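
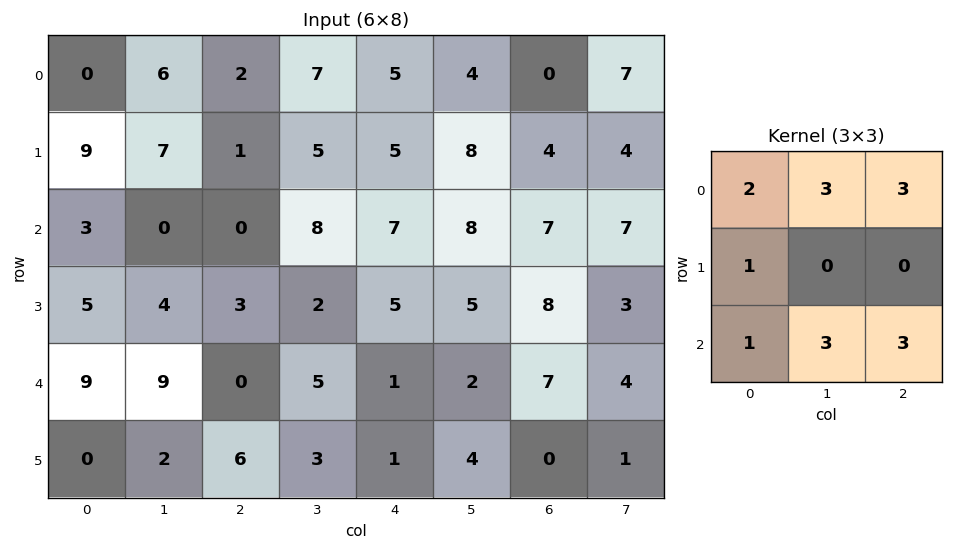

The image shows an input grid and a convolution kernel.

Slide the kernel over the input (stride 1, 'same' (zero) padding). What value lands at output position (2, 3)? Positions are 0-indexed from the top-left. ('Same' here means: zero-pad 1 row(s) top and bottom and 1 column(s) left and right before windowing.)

56

The receptive field on the zero-padded input at this output position is [1 5 5 / 0 8 7 / 3 2 5]. Elementwise product with the kernel and sum: 1·2 + 5·3 + 5·3 + 0·1 + 3·1 + 2·3 + 5·3.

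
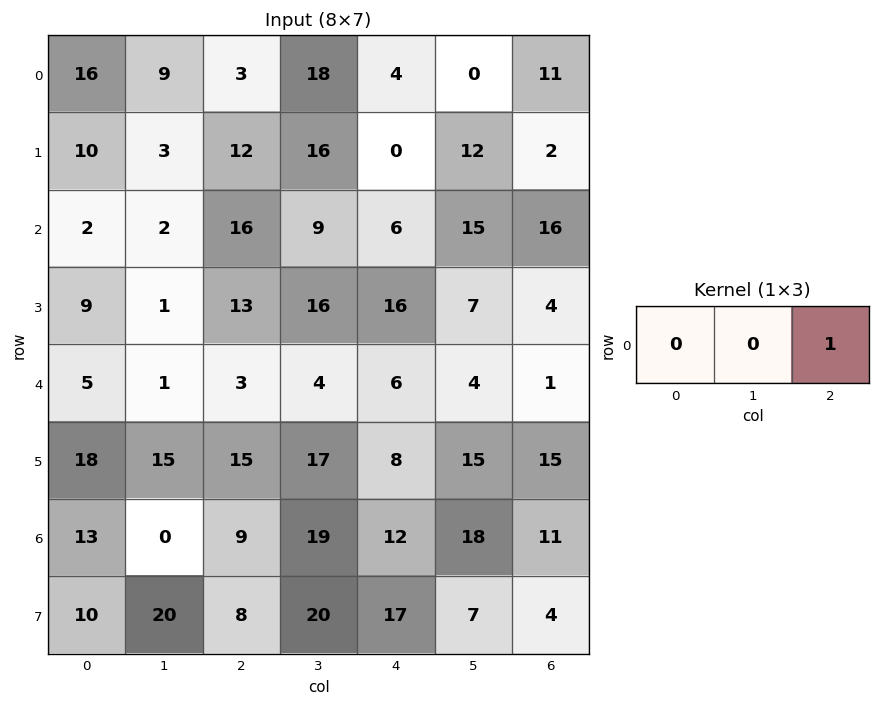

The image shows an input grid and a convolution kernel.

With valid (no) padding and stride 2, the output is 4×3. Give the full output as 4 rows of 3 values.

3 4 11
16 6 16
3 6 1
9 12 11

Output[0,0]: The receptive field on the input at this output position is [16 9 3]. Elementwise product with the kernel and sum: 3·1.
Output[0,1]: The receptive field on the input at this output position is [3 18 4]. Elementwise product with the kernel and sum: 4·1.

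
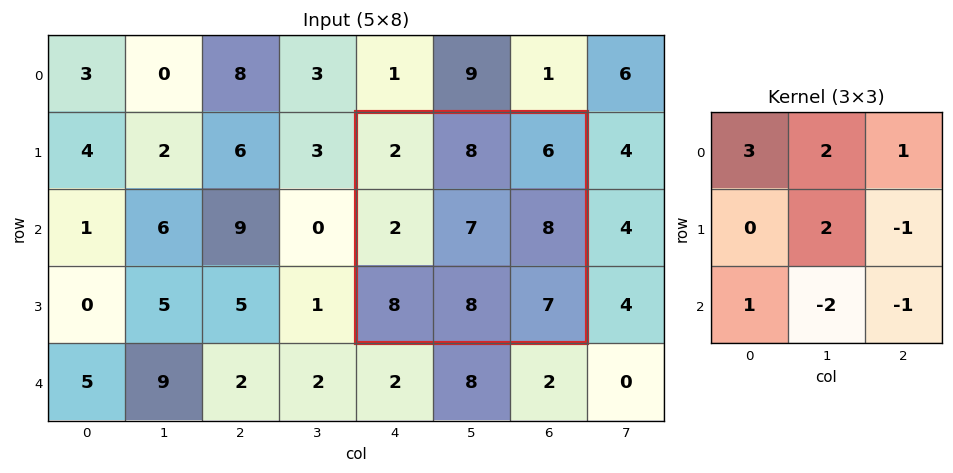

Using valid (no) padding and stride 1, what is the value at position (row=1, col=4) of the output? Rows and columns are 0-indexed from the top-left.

19

The receptive field on the input at this output position is [2 8 6 / 2 7 8 / 8 8 7]. Elementwise product with the kernel and sum: 2·3 + 8·2 + 6·1 + 7·2 + 8·-1 + 8·1 + 8·-2 + 7·-1.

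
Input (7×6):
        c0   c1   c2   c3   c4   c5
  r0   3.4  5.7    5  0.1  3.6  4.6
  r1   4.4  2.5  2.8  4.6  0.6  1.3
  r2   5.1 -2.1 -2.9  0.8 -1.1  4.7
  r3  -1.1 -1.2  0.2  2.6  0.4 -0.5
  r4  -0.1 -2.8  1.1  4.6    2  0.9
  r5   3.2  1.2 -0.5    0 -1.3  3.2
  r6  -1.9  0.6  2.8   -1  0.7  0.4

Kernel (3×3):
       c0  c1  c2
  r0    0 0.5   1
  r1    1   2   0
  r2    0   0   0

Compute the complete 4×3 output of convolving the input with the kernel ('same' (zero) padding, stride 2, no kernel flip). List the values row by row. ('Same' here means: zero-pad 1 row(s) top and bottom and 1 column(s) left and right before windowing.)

Output[0,0]: The receptive field on the zero-padded input at this output position is [0 0 0 / 0 3.4 5.7 / 0 4.4 2.5]. Elementwise product with the kernel and sum: 0·0.5 + 0·1 + 0·1 + 3.4·2.
Output[0,1]: The receptive field on the zero-padded input at this output position is [0 0 0 / 5.7 5 0.1 / 2.5 2.8 4.6]. Elementwise product with the kernel and sum: 0·0.5 + 0·1 + 5.7·1 + 5·2.

6.8 15.7 7.3
14.9 -1.9 0.2
-1.95 2.1 8.3
-1 5.95 2.95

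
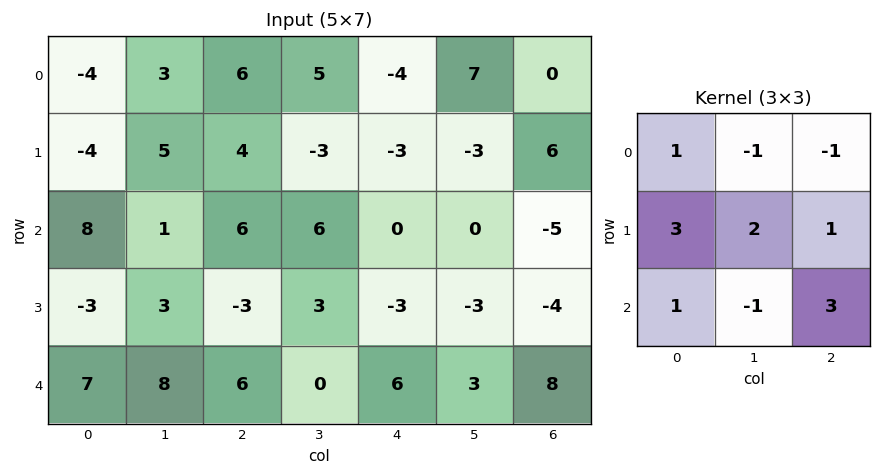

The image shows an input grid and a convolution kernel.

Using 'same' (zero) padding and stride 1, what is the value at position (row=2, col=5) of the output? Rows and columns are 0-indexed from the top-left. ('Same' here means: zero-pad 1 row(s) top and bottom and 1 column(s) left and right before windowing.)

-23

The receptive field on the zero-padded input at this output position is [-3 -3 6 / 0 0 -5 / -3 -3 -4]. Elementwise product with the kernel and sum: -3·1 + -3·-1 + 6·-1 + 0·3 + 0·2 + -5·1 + -3·1 + -3·-1 + -4·3.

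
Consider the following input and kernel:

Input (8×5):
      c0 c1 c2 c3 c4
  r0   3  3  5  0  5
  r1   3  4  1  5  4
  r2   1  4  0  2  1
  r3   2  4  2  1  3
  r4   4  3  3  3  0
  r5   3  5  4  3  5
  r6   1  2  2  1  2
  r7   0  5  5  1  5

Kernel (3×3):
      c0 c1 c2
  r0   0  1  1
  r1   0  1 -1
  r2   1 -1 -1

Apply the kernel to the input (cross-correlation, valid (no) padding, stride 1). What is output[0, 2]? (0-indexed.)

The receptive field on the input at this output position is [5 0 5 / 1 5 4 / 0 2 1]. Elementwise product with the kernel and sum: 0·1 + 5·1 + 5·1 + 4·-1 + 0·1 + 2·-1 + 1·-1.

3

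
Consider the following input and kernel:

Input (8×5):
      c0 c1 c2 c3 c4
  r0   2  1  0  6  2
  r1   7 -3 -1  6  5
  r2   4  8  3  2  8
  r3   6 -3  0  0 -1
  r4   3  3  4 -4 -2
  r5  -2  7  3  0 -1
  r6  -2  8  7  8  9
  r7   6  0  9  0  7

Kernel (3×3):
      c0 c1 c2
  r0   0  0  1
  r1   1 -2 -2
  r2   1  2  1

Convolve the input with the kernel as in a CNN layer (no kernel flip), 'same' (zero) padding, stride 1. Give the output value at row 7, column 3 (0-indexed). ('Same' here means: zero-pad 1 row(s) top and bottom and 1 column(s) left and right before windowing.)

4

The receptive field on the zero-padded input at this output position is [7 8 9 / 9 0 7 / 0 0 0]. Elementwise product with the kernel and sum: 9·1 + 9·1 + 0·-2 + 7·-2 + 0·1 + 0·2 + 0·1.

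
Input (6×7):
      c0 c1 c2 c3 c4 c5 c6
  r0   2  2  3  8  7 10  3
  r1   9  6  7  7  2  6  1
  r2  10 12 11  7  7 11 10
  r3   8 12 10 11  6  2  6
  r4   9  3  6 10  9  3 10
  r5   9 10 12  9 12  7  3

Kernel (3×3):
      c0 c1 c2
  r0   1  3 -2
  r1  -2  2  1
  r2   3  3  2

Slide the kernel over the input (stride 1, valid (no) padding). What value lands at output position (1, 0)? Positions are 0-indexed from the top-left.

The receptive field on the input at this output position is [9 6 7 / 10 12 11 / 8 12 10]. Elementwise product with the kernel and sum: 9·1 + 6·3 + 7·-2 + 10·-2 + 12·2 + 11·1 + 8·3 + 12·3 + 10·2.

108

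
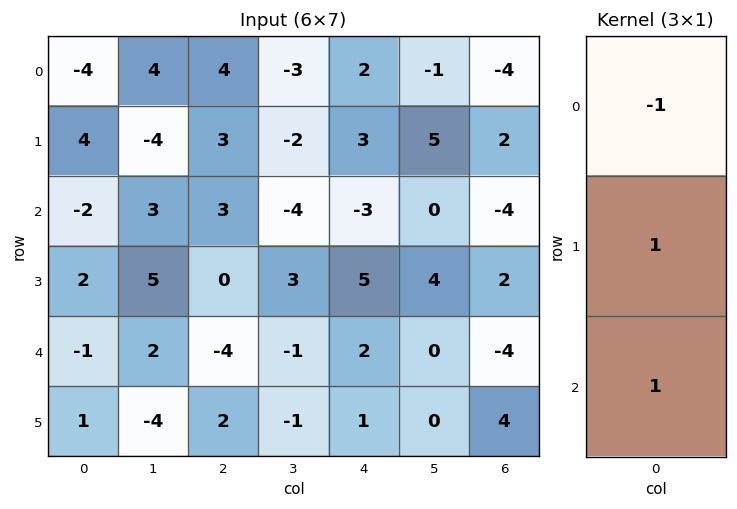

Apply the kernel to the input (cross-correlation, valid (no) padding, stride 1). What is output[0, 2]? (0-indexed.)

2

The receptive field on the input at this output position is [4 / 3 / 3]. Elementwise product with the kernel and sum: 4·-1 + 3·1 + 3·1.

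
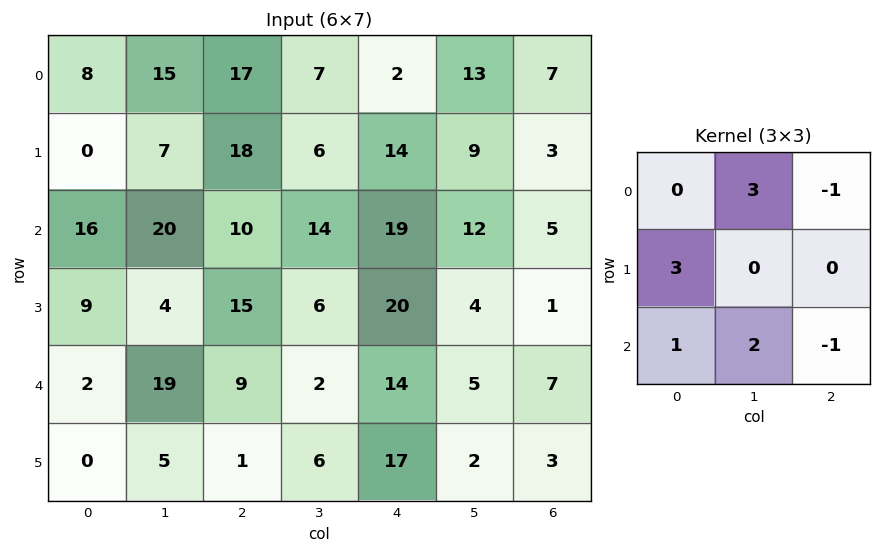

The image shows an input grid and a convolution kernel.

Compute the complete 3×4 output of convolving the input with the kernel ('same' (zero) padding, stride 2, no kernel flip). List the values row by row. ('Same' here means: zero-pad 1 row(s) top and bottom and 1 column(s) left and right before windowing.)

-7 82 46 54
7 136 117 51
18 97 100 26

Output[0,0]: The receptive field on the zero-padded input at this output position is [0 0 0 / 0 8 15 / 0 0 7]. Elementwise product with the kernel and sum: 0·3 + 0·-1 + 0·3 + 0·1 + 0·2 + 7·-1.
Output[0,1]: The receptive field on the zero-padded input at this output position is [0 0 0 / 15 17 7 / 7 18 6]. Elementwise product with the kernel and sum: 0·3 + 0·-1 + 15·3 + 7·1 + 18·2 + 6·-1.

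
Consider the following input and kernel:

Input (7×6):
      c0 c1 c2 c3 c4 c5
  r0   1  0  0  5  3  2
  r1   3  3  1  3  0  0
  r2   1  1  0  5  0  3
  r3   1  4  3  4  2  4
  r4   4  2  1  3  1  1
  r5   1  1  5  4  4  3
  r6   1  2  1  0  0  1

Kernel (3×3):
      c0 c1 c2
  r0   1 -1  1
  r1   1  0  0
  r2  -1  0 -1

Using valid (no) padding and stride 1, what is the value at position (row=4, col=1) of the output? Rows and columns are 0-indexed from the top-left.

3

The receptive field on the input at this output position is [2 1 3 / 1 5 4 / 2 1 0]. Elementwise product with the kernel and sum: 2·1 + 1·-1 + 3·1 + 1·1 + 2·-1 + 0·-1.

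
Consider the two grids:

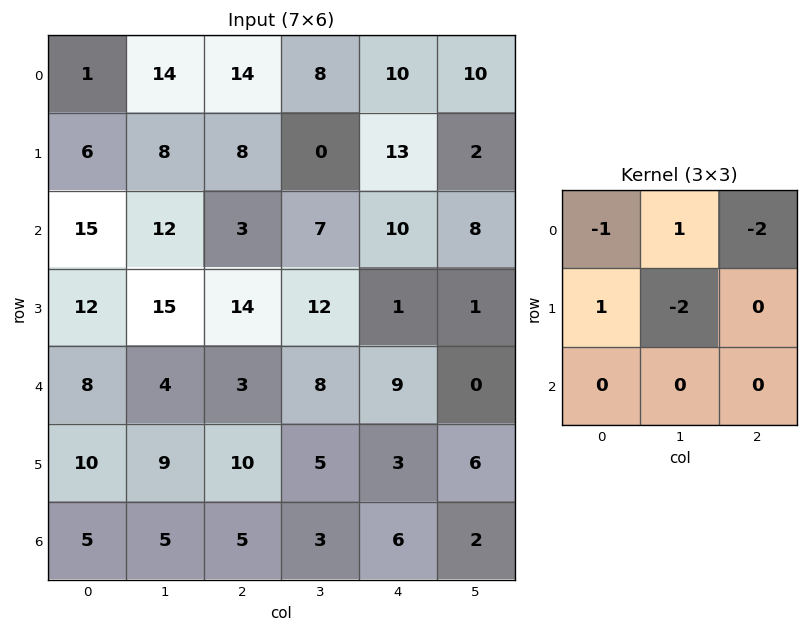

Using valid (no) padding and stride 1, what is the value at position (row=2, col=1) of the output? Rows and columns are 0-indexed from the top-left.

-36

The receptive field on the input at this output position is [12 3 7 / 15 14 12 / 4 3 8]. Elementwise product with the kernel and sum: 12·-1 + 3·1 + 7·-2 + 15·1 + 14·-2.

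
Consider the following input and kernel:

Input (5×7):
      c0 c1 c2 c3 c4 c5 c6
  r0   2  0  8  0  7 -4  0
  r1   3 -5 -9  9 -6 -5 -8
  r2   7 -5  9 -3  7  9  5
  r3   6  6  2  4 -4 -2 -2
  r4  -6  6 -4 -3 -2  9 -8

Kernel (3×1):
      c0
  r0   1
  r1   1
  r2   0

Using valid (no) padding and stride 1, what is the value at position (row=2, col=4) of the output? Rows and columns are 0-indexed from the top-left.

3

The receptive field on the input at this output position is [7 / -4 / -2]. Elementwise product with the kernel and sum: 7·1 + -4·1.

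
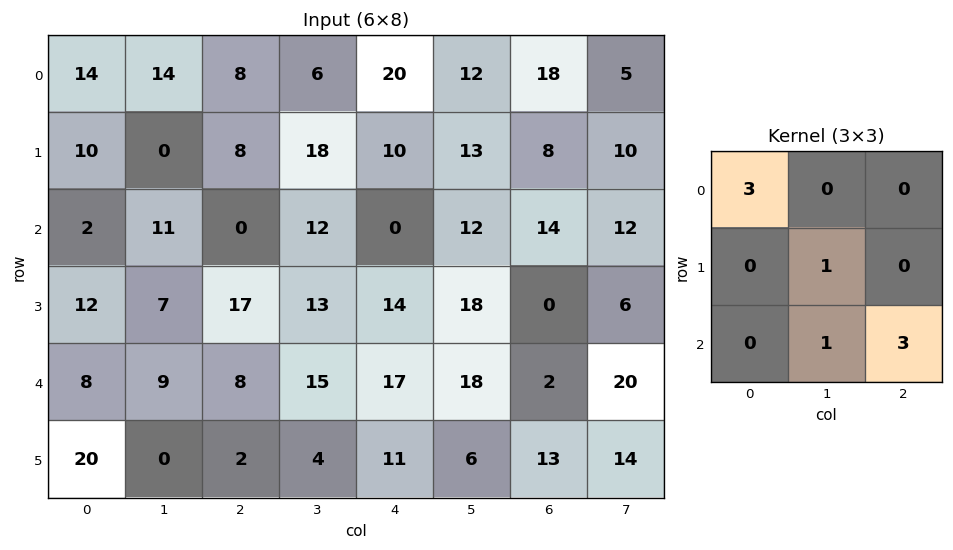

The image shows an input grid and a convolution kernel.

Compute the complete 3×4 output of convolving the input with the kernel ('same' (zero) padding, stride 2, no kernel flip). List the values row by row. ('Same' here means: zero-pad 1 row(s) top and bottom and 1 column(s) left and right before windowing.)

24 70 69 56
35 56 122 71
28 43 85 111

Output[0,0]: The receptive field on the zero-padded input at this output position is [0 0 0 / 0 14 14 / 0 10 0]. Elementwise product with the kernel and sum: 0·3 + 14·1 + 10·1 + 0·3.
Output[0,1]: The receptive field on the zero-padded input at this output position is [0 0 0 / 14 8 6 / 0 8 18]. Elementwise product with the kernel and sum: 0·3 + 8·1 + 8·1 + 18·3.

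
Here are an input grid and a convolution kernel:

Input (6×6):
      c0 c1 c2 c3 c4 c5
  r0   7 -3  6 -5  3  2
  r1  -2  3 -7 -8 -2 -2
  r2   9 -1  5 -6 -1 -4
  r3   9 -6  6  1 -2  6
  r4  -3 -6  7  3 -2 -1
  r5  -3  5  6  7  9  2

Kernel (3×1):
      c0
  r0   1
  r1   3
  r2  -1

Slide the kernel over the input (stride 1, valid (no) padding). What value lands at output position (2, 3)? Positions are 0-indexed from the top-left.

The receptive field on the input at this output position is [-6 / 1 / 3]. Elementwise product with the kernel and sum: -6·1 + 1·3 + 3·-1.

-6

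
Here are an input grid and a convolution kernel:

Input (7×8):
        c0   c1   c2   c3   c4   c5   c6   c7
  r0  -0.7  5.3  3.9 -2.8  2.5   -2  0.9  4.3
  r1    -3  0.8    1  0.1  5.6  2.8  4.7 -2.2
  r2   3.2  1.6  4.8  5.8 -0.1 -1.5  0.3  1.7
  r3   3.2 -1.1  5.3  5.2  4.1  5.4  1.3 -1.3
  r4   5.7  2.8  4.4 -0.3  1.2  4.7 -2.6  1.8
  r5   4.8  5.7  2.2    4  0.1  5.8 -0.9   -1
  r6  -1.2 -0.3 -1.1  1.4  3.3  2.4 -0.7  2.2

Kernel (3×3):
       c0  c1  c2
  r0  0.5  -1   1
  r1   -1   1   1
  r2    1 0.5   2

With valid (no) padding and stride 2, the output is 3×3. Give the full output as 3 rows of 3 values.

Output[0,0]: The receptive field on the input at this output position is [-0.7 5.3 3.9 / -3 0.8 1 / 3.2 1.6 4.8]. Elementwise product with the kernel and sum: -0.7·0.5 + 5.3·-1 + 3.9·1 + -3·-1 + 0.8·1 + 1·1 + 3.2·1 + 1.6·0.5 + 4.8·2.

16.65 19.45 5.8
21.7 7.15 2.7
4 11.8 1.2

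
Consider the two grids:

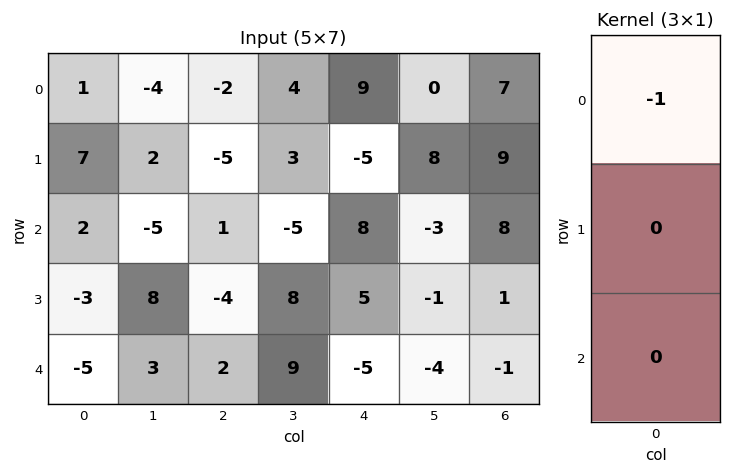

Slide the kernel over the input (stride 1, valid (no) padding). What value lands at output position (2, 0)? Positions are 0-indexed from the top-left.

The receptive field on the input at this output position is [2 / -3 / -5]. Elementwise product with the kernel and sum: 2·-1.

-2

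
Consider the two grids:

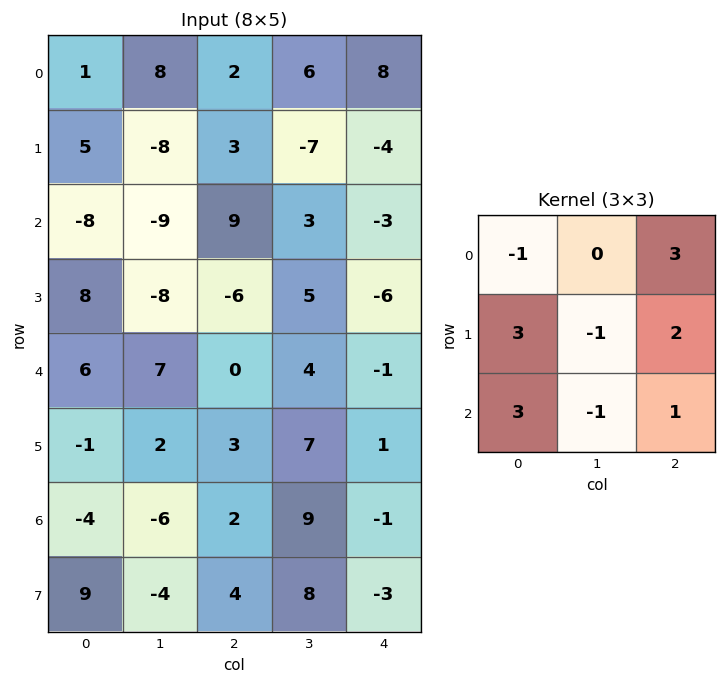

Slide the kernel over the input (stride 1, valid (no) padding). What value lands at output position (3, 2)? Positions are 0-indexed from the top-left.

The receptive field on the input at this output position is [-6 5 -6 / 0 4 -1 / 3 7 1]. Elementwise product with the kernel and sum: -6·-1 + -6·3 + 0·3 + 4·-1 + -1·2 + 3·3 + 7·-1 + 1·1.

-15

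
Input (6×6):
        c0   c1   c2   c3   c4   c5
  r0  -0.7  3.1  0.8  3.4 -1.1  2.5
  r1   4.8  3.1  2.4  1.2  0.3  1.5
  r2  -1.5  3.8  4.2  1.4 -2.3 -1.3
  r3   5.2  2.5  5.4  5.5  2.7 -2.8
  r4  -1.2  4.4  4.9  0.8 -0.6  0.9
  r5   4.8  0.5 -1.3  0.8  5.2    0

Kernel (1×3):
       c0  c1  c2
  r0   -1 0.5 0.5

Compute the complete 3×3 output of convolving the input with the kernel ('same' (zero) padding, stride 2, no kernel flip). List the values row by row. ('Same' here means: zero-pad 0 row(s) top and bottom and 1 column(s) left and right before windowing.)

Output[0,0]: The receptive field on the zero-padded input at this output position is [0 -0.7 3.1]. Elementwise product with the kernel and sum: 0·-1 + -0.7·0.5 + 3.1·0.5.

1.2 -1 -2.7
1.15 -1 -3.2
1.6 -1.55 -0.65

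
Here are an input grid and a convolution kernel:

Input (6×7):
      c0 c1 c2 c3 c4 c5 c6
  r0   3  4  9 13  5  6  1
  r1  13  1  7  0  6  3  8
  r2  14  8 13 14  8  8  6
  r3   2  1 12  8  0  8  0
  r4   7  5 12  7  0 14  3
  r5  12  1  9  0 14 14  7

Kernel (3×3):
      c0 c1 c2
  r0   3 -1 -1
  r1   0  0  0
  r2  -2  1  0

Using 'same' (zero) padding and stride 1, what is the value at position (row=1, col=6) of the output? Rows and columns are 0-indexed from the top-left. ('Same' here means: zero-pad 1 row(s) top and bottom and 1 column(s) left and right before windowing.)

7

The receptive field on the zero-padded input at this output position is [6 1 0 / 3 8 0 / 8 6 0]. Elementwise product with the kernel and sum: 6·3 + 1·-1 + 0·-1 + 8·-2 + 6·1.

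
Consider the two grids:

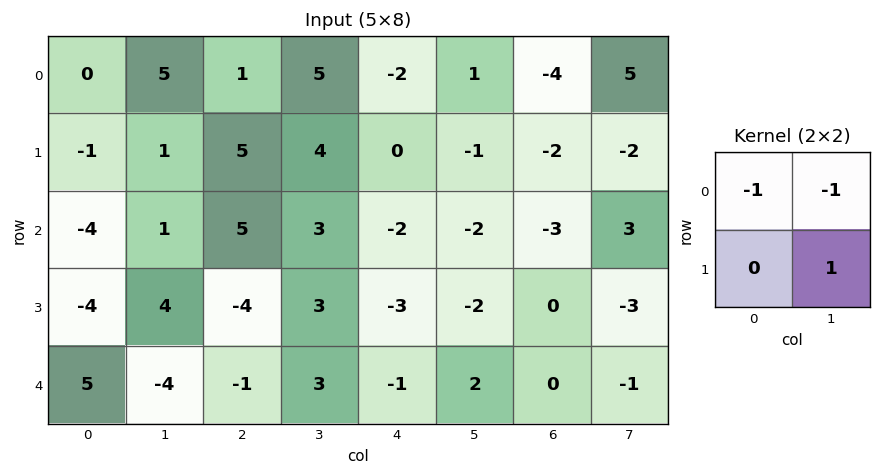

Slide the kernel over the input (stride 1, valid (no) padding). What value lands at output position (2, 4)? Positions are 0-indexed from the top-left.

The receptive field on the input at this output position is [-2 -2 / -3 -2]. Elementwise product with the kernel and sum: -2·-1 + -2·-1 + -2·1.

2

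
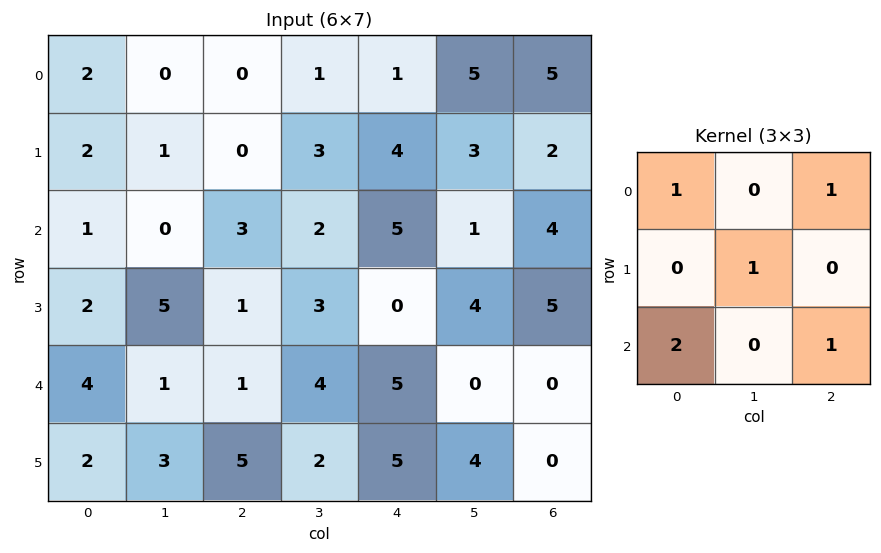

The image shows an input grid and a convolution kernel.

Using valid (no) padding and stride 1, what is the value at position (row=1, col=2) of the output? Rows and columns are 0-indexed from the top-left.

The receptive field on the input at this output position is [0 3 4 / 3 2 5 / 1 3 0]. Elementwise product with the kernel and sum: 0·1 + 4·1 + 2·1 + 1·2 + 0·1.

8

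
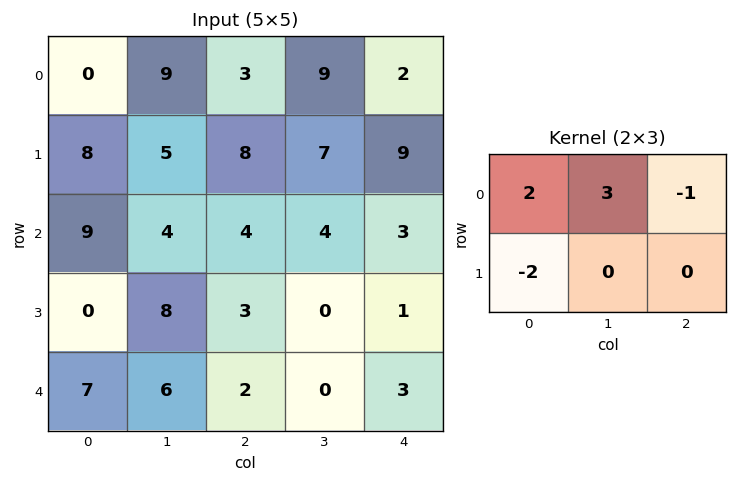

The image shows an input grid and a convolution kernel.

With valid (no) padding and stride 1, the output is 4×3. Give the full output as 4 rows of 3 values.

Output[0,0]: The receptive field on the input at this output position is [0 9 3 / 8 5 8]. Elementwise product with the kernel and sum: 0·2 + 9·3 + 3·-1 + 8·-2.

8 8 15
5 19 20
26 0 11
7 13 1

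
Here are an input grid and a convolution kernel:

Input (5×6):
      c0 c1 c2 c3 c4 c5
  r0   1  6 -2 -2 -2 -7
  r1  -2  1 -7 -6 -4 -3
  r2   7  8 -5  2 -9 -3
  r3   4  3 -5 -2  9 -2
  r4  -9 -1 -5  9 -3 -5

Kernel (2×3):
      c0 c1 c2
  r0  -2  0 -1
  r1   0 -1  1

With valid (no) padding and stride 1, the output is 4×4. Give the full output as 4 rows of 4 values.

-8 -9 8 12
-2 11 7 21
-17 -15 30 -12
-7 10 -11 4

Output[0,0]: The receptive field on the input at this output position is [1 6 -2 / -2 1 -7]. Elementwise product with the kernel and sum: 1·-2 + -2·-1 + 1·-1 + -7·1.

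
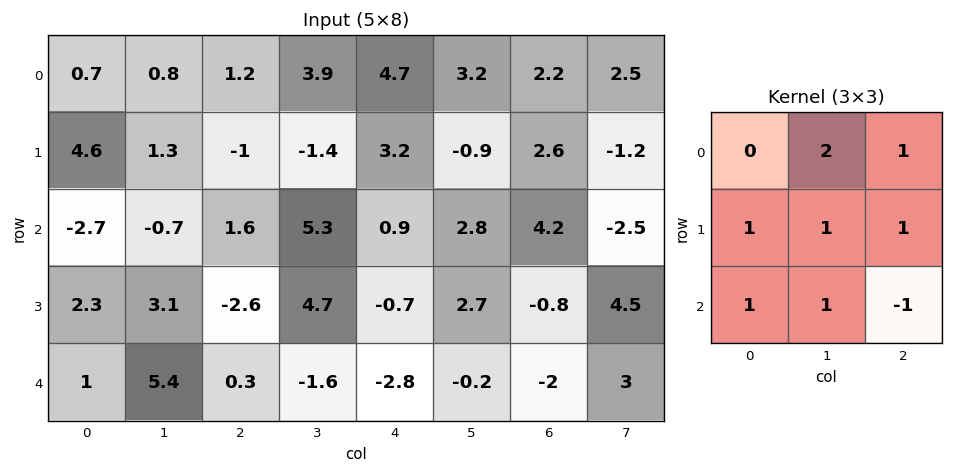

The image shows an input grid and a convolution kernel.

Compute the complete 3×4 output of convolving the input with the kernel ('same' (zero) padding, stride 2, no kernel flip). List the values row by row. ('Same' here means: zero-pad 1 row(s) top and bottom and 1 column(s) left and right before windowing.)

4.8 7.6 14.5 10.8
6.3 -1.4 15.8 5.9
14.1 3.6 -3.3 3.7

Output[0,0]: The receptive field on the zero-padded input at this output position is [0 0 0 / 0 0.7 0.8 / 0 4.6 1.3]. Elementwise product with the kernel and sum: 0·2 + 0·1 + 0·1 + 0.7·1 + 0.8·1 + 0·1 + 4.6·1 + 1.3·-1.
Output[0,1]: The receptive field on the zero-padded input at this output position is [0 0 0 / 0.8 1.2 3.9 / 1.3 -1 -1.4]. Elementwise product with the kernel and sum: 0·2 + 0·1 + 0.8·1 + 1.2·1 + 3.9·1 + 1.3·1 + -1·1 + -1.4·-1.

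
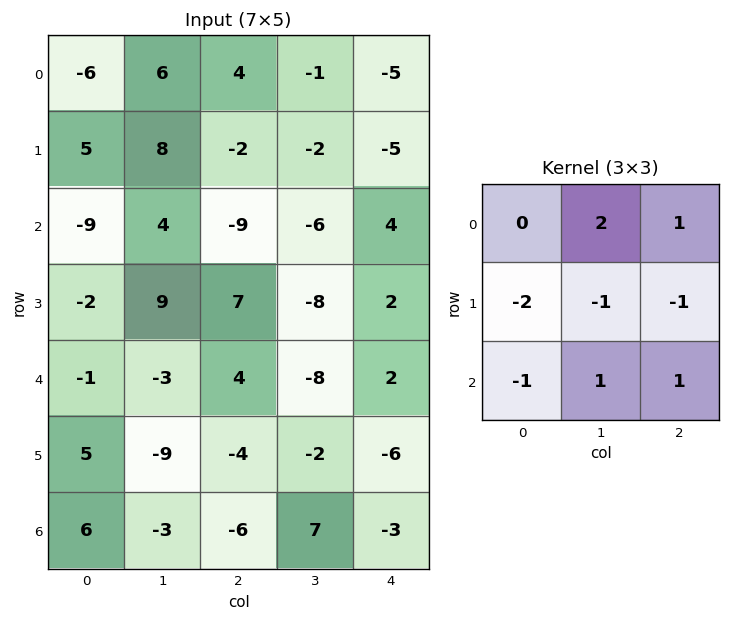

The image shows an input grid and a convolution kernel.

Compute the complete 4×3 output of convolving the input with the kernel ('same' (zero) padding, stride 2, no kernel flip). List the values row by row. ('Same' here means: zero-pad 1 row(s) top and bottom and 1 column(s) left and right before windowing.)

13 -27 4
30 -9 8
5 19 14
-2 -5 -23

Output[0,0]: The receptive field on the zero-padded input at this output position is [0 0 0 / 0 -6 6 / 0 5 8]. Elementwise product with the kernel and sum: 0·2 + 0·1 + 0·-2 + -6·-1 + 6·-1 + 0·-1 + 5·1 + 8·1.
Output[0,1]: The receptive field on the zero-padded input at this output position is [0 0 0 / 6 4 -1 / 8 -2 -2]. Elementwise product with the kernel and sum: 0·2 + 0·1 + 6·-2 + 4·-1 + -1·-1 + 8·-1 + -2·1 + -2·1.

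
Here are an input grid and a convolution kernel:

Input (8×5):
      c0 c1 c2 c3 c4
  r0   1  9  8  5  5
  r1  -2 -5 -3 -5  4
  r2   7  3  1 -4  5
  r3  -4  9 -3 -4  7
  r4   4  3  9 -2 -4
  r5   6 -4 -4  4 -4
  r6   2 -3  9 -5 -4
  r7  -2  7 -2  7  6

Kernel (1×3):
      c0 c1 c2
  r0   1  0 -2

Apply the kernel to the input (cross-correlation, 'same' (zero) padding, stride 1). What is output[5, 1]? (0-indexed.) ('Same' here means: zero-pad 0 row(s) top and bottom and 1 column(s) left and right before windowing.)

The receptive field on the zero-padded input at this output position is [6 -4 -4]. Elementwise product with the kernel and sum: 6·1 + -4·-2.

14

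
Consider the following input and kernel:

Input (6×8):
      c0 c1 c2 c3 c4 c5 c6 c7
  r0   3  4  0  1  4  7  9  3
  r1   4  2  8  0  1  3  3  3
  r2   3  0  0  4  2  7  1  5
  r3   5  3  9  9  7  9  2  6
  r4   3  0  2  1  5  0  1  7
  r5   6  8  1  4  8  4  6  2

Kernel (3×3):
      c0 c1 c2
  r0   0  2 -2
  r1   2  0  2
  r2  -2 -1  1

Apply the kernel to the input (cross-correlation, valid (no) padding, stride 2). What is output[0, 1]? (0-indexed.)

The receptive field on the input at this output position is [0 1 4 / 8 0 1 / 0 4 2]. Elementwise product with the kernel and sum: 1·2 + 4·-2 + 8·2 + 1·2 + 0·-2 + 4·-1 + 2·1.

10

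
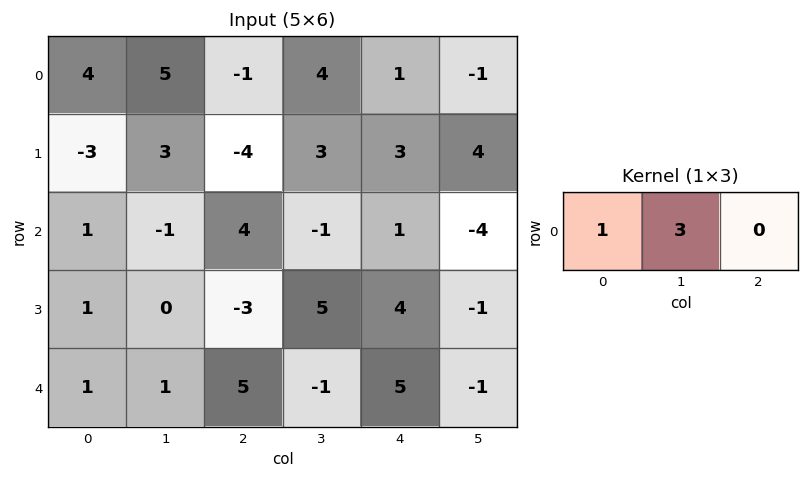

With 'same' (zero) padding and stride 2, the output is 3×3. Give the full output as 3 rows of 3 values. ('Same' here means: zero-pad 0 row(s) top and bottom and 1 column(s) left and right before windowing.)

Output[0,0]: The receptive field on the zero-padded input at this output position is [0 4 5]. Elementwise product with the kernel and sum: 0·1 + 4·3.

12 2 7
3 11 2
3 16 14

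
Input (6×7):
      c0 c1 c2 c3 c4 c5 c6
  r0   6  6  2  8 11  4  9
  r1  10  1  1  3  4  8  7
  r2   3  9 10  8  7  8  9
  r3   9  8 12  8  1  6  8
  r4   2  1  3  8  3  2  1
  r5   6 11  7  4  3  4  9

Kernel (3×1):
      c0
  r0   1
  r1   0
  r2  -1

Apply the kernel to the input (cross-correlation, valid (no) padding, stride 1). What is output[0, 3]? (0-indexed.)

0

The receptive field on the input at this output position is [8 / 3 / 8]. Elementwise product with the kernel and sum: 8·1 + 8·-1.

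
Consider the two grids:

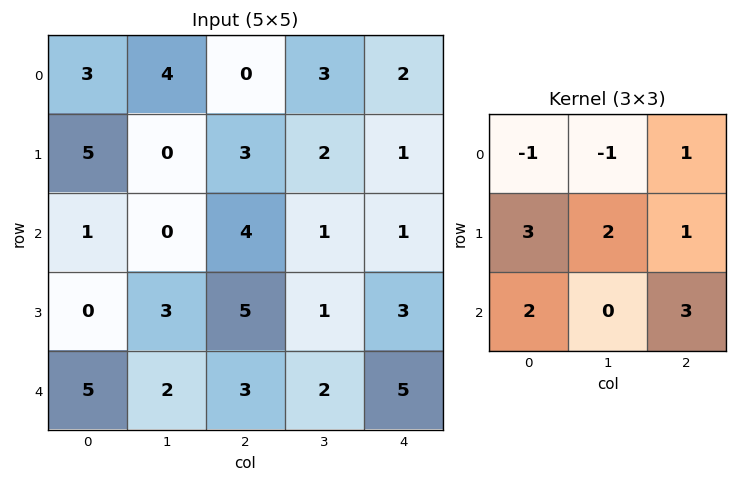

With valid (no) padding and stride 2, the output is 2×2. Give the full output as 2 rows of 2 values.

25 24
33 37

Output[0,0]: The receptive field on the input at this output position is [3 4 0 / 5 0 3 / 1 0 4]. Elementwise product with the kernel and sum: 3·-1 + 4·-1 + 0·1 + 5·3 + 0·2 + 3·1 + 1·2 + 4·3.
Output[0,1]: The receptive field on the input at this output position is [0 3 2 / 3 2 1 / 4 1 1]. Elementwise product with the kernel and sum: 0·-1 + 3·-1 + 2·1 + 3·3 + 2·2 + 1·1 + 4·2 + 1·3.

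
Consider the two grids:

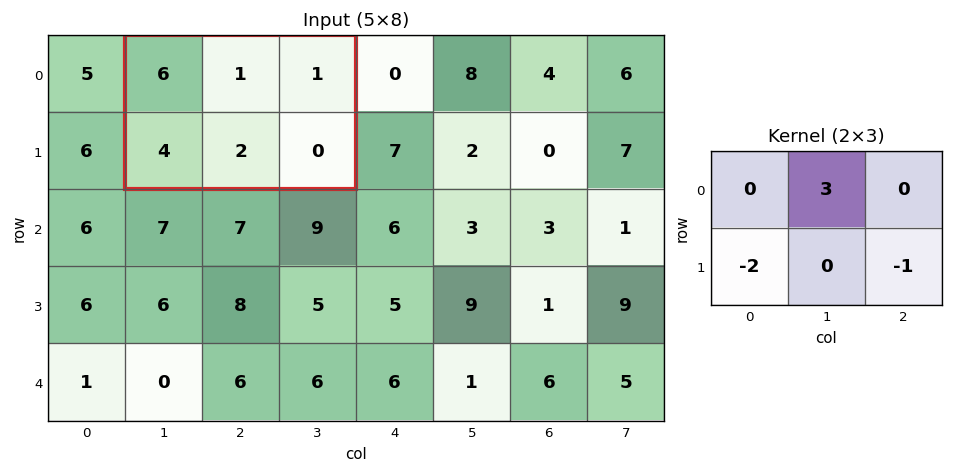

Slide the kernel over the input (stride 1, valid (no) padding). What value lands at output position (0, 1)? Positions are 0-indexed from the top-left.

The receptive field on the input at this output position is [6 1 1 / 4 2 0]. Elementwise product with the kernel and sum: 1·3 + 4·-2 + 0·-1.

-5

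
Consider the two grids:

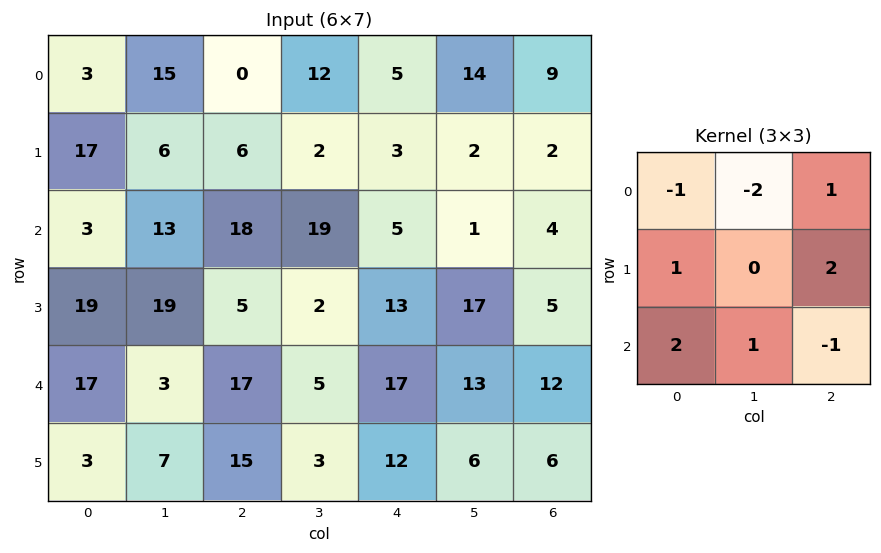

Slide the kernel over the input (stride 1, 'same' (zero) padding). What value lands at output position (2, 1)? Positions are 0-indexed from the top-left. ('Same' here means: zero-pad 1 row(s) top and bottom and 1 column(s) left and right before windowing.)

68

The receptive field on the zero-padded input at this output position is [17 6 6 / 3 13 18 / 19 19 5]. Elementwise product with the kernel and sum: 17·-1 + 6·-2 + 6·1 + 3·1 + 18·2 + 19·2 + 19·1 + 5·-1.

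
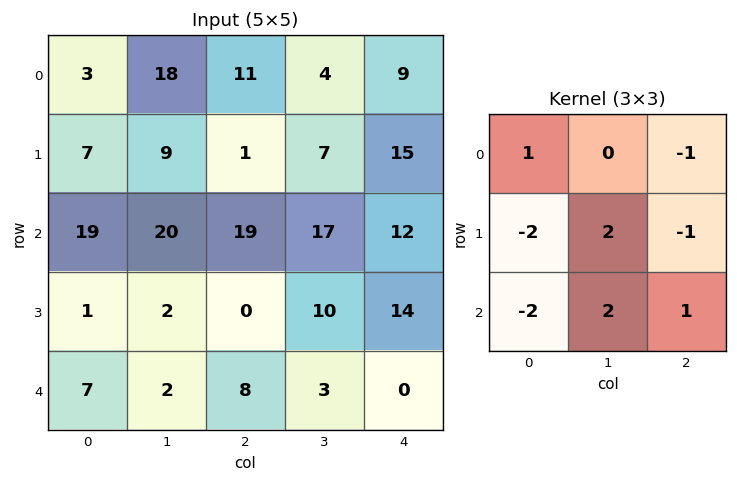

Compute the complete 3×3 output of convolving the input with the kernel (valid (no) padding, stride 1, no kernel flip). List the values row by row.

Output[0,0]: The receptive field on the input at this output position is [3 18 11 / 7 9 1 / 19 20 19]. Elementwise product with the kernel and sum: 3·1 + 11·-1 + 7·-2 + 9·2 + 1·-1 + 19·-2 + 20·2 + 19·1.
Output[0,1]: The receptive field on the input at this output position is [18 11 4 / 9 1 7 / 20 19 17]. Elementwise product with the kernel and sum: 18·1 + 4·-1 + 9·-2 + 1·2 + 7·-1 + 20·-2 + 19·2 + 17·1.

16 6 7
-9 -11 4
0 4 3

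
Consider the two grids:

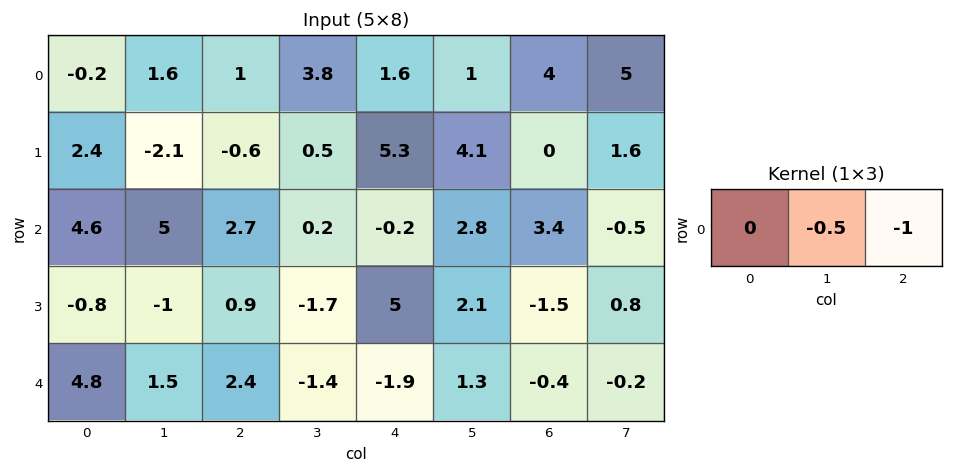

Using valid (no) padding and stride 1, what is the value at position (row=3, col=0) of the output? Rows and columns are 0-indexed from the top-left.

The receptive field on the input at this output position is [-0.8 -1 0.9]. Elementwise product with the kernel and sum: -1·-0.5 + 0.9·-1.

-0.4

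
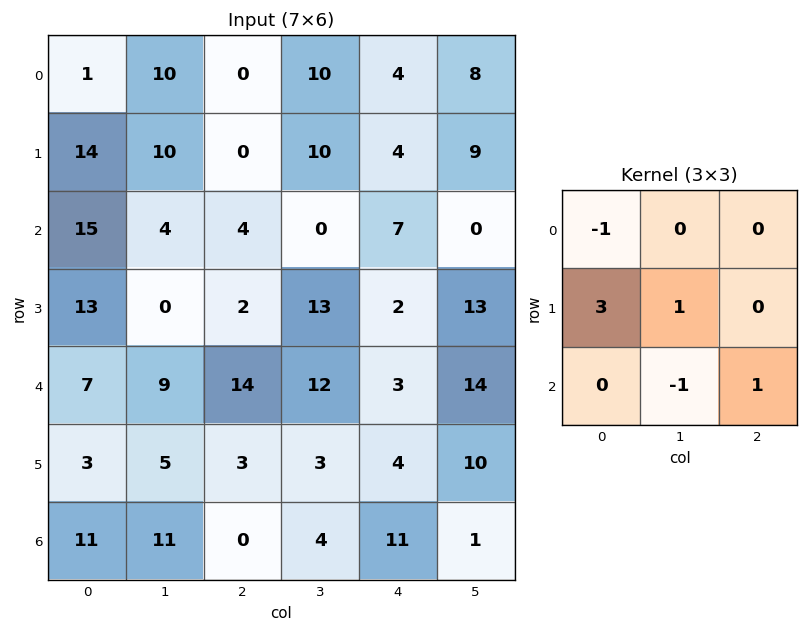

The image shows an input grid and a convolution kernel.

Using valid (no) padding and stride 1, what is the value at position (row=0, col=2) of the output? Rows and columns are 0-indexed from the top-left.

17

The receptive field on the input at this output position is [0 10 4 / 0 10 4 / 4 0 7]. Elementwise product with the kernel and sum: 0·-1 + 0·3 + 10·1 + 0·-1 + 7·1.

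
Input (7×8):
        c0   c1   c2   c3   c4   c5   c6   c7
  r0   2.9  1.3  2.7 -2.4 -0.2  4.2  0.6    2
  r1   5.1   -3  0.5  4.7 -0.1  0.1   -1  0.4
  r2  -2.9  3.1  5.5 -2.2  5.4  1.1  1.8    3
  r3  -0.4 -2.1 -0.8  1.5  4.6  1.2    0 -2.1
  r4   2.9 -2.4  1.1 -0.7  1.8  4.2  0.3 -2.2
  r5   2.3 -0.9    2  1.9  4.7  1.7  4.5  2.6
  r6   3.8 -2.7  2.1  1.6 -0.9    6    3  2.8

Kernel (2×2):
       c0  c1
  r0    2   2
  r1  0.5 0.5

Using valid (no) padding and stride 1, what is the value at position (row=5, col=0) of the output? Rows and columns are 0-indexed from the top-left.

The receptive field on the input at this output position is [2.3 -0.9 / 3.8 -2.7]. Elementwise product with the kernel and sum: 2.3·2 + -0.9·2 + 3.8·0.5 + -2.7·0.5.

3.35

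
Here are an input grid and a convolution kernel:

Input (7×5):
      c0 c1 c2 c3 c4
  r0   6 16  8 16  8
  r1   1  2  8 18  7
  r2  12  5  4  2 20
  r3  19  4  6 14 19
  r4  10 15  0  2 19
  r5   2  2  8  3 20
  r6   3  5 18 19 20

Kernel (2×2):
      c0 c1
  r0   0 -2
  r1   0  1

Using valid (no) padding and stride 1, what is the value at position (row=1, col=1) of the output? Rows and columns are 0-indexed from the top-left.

-12

The receptive field on the input at this output position is [2 8 / 5 4]. Elementwise product with the kernel and sum: 8·-2 + 4·1.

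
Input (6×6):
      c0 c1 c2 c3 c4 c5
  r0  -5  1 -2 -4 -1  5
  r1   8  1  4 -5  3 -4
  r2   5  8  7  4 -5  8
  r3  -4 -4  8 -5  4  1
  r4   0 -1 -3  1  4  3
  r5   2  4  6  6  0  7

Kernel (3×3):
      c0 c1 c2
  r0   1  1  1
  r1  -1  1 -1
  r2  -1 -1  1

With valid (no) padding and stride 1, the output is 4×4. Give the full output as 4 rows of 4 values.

Output[0,0]: The receptive field on the input at this output position is [-5 1 -2 / 8 1 4 / 5 8 7]. Elementwise product with the kernel and sum: -5·1 + 1·1 + -2·1 + 8·-1 + 1·1 + 4·-1 + 5·-1 + 8·-1 + 7·1.

-23 -8 -35 21
25 -14 5 -21
10 41 -5 13
2 -8 -5 1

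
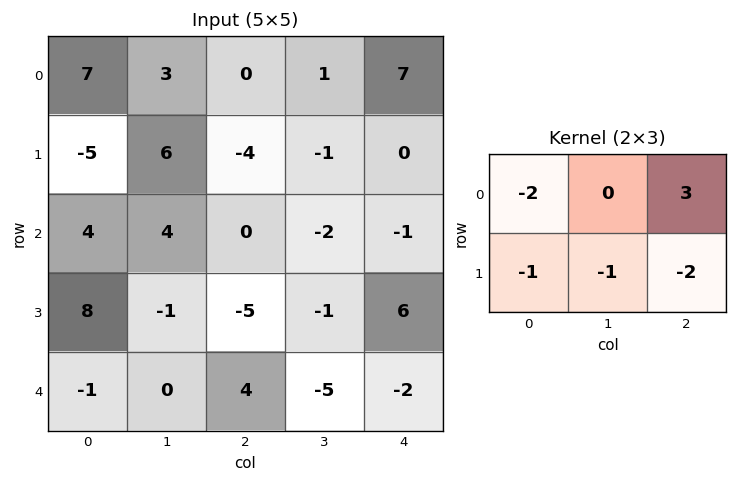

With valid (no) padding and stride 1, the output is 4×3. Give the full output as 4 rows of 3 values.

Output[0,0]: The receptive field on the input at this output position is [7 3 0 / -5 6 -4]. Elementwise product with the kernel and sum: 7·-2 + 0·3 + -5·-1 + 6·-1 + -4·-2.
Output[0,1]: The receptive field on the input at this output position is [3 0 1 / 6 -4 -1]. Elementwise product with the kernel and sum: 3·-2 + 1·3 + 6·-1 + -4·-1 + -1·-2.

-7 -3 26
-10 -15 12
-5 -6 -9
-38 5 33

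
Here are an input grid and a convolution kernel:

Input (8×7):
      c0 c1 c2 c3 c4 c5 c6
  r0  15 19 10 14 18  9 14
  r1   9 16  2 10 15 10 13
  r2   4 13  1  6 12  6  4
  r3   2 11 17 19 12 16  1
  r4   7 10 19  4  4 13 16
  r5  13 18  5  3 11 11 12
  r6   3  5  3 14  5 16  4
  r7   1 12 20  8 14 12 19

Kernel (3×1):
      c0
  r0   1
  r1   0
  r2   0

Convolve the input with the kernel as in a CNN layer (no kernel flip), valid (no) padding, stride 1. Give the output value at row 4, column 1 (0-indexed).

10

The receptive field on the input at this output position is [10 / 18 / 5]. Elementwise product with the kernel and sum: 10·1.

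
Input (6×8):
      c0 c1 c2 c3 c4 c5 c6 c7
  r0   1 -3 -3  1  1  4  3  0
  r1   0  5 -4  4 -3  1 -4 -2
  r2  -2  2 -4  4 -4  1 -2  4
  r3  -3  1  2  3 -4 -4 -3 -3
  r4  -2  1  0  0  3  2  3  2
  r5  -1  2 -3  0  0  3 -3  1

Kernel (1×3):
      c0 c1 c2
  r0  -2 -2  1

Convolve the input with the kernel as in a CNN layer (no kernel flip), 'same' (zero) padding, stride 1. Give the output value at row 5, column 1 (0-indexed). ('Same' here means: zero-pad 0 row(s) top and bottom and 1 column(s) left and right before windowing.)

The receptive field on the zero-padded input at this output position is [-1 2 -3]. Elementwise product with the kernel and sum: -1·-2 + 2·-2 + -3·1.

-5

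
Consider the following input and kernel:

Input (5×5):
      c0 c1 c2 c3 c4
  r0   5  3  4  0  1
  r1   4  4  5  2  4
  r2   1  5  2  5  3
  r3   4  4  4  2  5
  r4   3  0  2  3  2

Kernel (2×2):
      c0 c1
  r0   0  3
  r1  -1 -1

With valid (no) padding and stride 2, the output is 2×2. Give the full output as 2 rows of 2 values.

1 -7
7 9

Output[0,0]: The receptive field on the input at this output position is [5 3 / 4 4]. Elementwise product with the kernel and sum: 3·3 + 4·-1 + 4·-1.
Output[0,1]: The receptive field on the input at this output position is [4 0 / 5 2]. Elementwise product with the kernel and sum: 0·3 + 5·-1 + 2·-1.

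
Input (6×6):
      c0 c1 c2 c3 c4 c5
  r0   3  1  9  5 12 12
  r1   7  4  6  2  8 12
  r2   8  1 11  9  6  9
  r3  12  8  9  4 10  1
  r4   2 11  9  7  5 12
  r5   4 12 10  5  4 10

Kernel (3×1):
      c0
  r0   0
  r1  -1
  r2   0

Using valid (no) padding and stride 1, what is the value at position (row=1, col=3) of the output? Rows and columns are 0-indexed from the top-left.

-9

The receptive field on the input at this output position is [2 / 9 / 4]. Elementwise product with the kernel and sum: 9·-1.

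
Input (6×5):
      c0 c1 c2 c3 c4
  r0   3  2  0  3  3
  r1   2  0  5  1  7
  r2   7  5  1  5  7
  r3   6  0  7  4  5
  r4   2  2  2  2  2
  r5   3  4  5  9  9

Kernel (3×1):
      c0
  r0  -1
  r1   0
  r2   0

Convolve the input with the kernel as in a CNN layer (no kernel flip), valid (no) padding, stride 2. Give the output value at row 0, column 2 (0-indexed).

The receptive field on the input at this output position is [3 / 7 / 7]. Elementwise product with the kernel and sum: 3·-1.

-3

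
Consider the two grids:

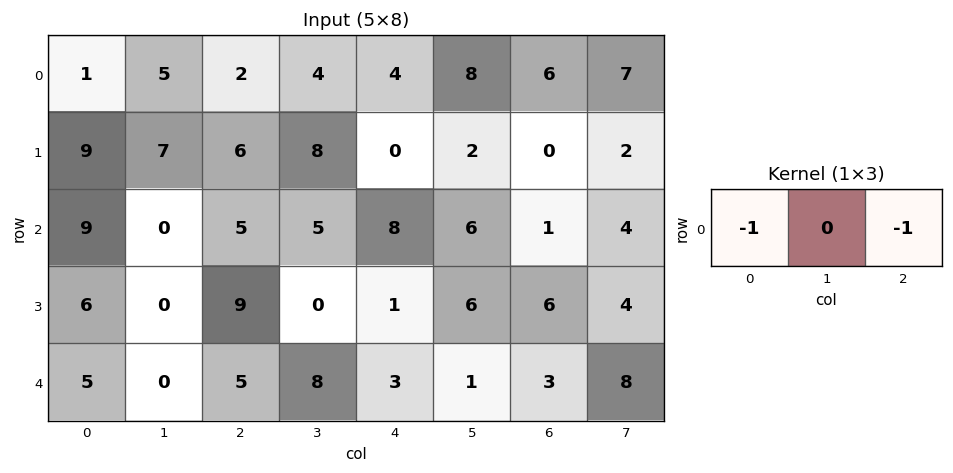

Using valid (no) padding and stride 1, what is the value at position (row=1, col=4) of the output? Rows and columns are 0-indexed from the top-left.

0

The receptive field on the input at this output position is [0 2 0]. Elementwise product with the kernel and sum: 0·-1 + 0·-1.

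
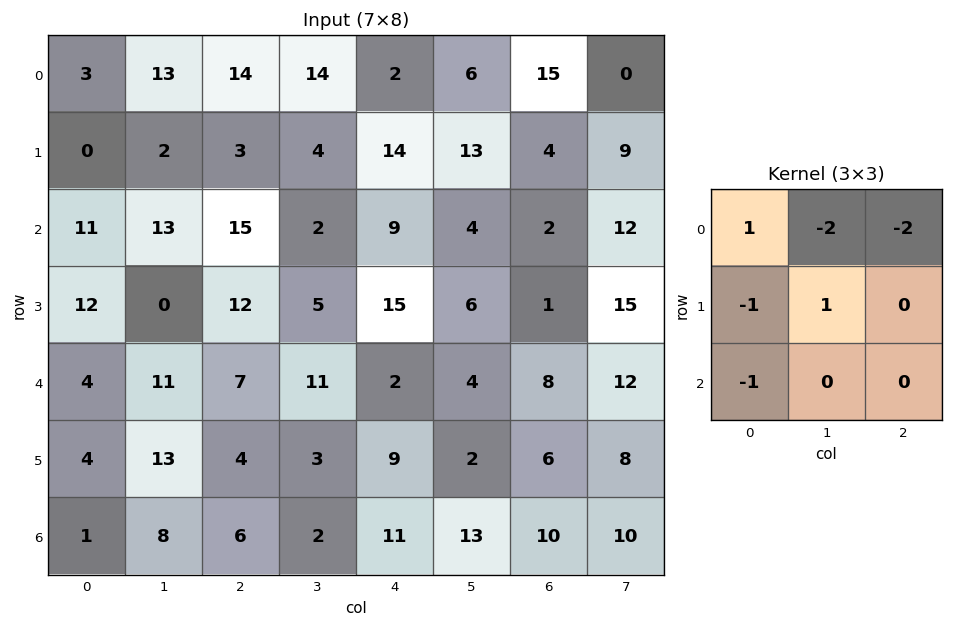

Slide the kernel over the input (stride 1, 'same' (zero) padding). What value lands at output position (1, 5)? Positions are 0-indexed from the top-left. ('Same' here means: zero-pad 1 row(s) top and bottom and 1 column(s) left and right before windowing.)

The receptive field on the zero-padded input at this output position is [2 6 15 / 14 13 4 / 9 4 2]. Elementwise product with the kernel and sum: 2·1 + 6·-2 + 15·-2 + 14·-1 + 13·1 + 9·-1.

-50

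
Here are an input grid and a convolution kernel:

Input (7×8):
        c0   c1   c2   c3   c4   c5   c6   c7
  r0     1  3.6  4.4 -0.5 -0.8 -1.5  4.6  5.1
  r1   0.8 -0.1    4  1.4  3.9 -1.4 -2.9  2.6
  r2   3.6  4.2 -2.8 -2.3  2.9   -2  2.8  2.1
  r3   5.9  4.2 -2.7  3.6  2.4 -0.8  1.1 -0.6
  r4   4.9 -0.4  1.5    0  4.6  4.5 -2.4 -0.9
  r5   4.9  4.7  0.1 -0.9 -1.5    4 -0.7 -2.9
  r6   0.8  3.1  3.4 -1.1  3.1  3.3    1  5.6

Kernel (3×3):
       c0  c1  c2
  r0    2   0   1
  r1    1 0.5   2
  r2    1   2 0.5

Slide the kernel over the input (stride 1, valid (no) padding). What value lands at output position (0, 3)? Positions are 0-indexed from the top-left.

The receptive field on the input at this output position is [-0.5 -0.8 -1.5 / 1.4 3.9 -1.4 / -2.3 2.9 -2]. Elementwise product with the kernel and sum: -0.5·2 + -1.5·1 + 1.4·1 + 3.9·0.5 + -1.4·2 + -2.3·1 + 2.9·2 + -2·0.5.

0.55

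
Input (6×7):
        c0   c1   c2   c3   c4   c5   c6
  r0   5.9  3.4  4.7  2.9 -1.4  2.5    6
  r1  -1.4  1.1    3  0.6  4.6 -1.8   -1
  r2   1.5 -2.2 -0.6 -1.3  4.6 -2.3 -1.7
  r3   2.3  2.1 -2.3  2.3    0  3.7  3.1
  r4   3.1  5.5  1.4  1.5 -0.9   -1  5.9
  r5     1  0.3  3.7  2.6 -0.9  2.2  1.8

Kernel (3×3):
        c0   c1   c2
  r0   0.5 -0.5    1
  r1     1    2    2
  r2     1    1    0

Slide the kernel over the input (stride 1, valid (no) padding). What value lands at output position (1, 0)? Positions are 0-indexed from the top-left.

The receptive field on the input at this output position is [-1.4 1.1 3 / 1.5 -2.2 -0.6 / 2.3 2.1 -2.3]. Elementwise product with the kernel and sum: -1.4·0.5 + 1.1·-0.5 + 3·1 + 1.5·1 + -2.2·2 + -0.6·2 + 2.3·1 + 2.1·1.

2.05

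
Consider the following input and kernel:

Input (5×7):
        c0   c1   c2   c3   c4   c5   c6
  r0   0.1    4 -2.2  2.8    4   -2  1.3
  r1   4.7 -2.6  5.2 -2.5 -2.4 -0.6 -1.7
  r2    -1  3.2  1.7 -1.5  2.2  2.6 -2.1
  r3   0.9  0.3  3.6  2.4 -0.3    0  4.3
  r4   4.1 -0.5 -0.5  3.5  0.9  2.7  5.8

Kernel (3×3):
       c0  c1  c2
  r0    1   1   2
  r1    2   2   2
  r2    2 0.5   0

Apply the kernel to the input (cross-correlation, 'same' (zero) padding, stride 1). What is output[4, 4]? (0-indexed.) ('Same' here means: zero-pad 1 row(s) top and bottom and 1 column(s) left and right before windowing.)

16.3

The receptive field on the zero-padded input at this output position is [2.4 -0.3 0 / 3.5 0.9 2.7 / 0 0 0]. Elementwise product with the kernel and sum: 2.4·1 + -0.3·1 + 0·2 + 3.5·2 + 0.9·2 + 2.7·2 + 0·2 + 0·0.5.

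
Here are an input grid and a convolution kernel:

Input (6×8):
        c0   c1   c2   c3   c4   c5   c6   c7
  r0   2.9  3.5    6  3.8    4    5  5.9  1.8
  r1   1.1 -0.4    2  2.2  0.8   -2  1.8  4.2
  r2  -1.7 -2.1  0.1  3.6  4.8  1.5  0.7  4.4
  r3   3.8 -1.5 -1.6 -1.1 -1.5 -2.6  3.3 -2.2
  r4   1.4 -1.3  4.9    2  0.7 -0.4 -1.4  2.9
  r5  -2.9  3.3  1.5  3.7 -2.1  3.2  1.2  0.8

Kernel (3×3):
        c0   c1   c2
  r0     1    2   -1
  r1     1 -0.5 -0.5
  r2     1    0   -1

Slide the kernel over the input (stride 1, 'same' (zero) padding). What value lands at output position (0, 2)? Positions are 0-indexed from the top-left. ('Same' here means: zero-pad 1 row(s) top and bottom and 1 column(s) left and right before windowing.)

The receptive field on the zero-padded input at this output position is [0 0 0 / 3.5 6 3.8 / -0.4 2 2.2]. Elementwise product with the kernel and sum: 0·1 + 0·2 + 0·-1 + 3.5·1 + 6·-0.5 + 3.8·-0.5 + -0.4·1 + 2.2·-1.

-4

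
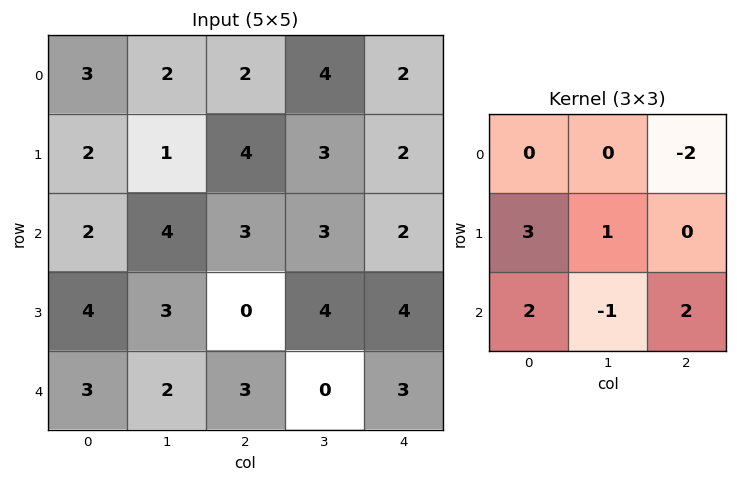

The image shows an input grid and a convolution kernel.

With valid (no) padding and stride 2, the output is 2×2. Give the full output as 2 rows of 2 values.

Output[0,0]: The receptive field on the input at this output position is [3 2 2 / 2 1 4 / 2 4 3]. Elementwise product with the kernel and sum: 2·-2 + 2·3 + 1·1 + 2·2 + 4·-1 + 3·2.

9 18
19 12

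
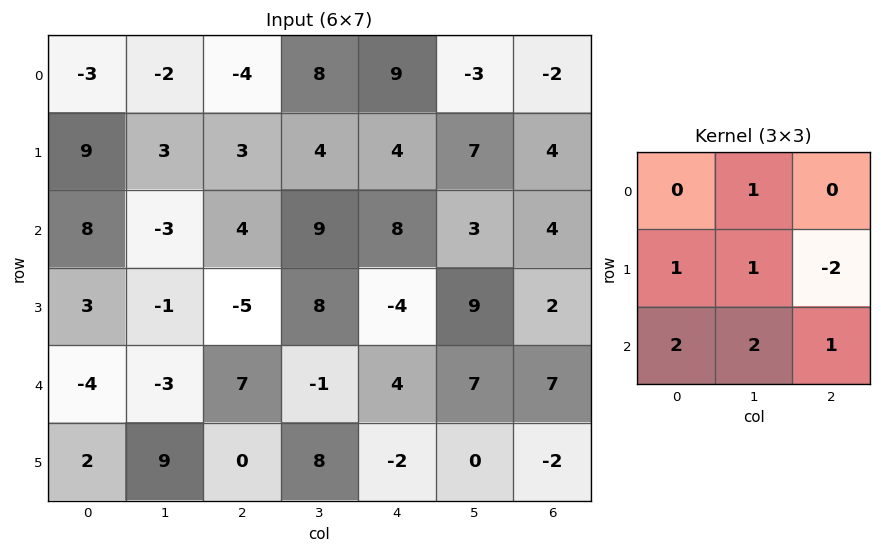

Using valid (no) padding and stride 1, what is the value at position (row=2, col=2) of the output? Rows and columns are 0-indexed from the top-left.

The receptive field on the input at this output position is [4 9 8 / -5 8 -4 / 7 -1 4]. Elementwise product with the kernel and sum: 9·1 + -5·1 + 8·1 + -4·-2 + 7·2 + -1·2 + 4·1.

36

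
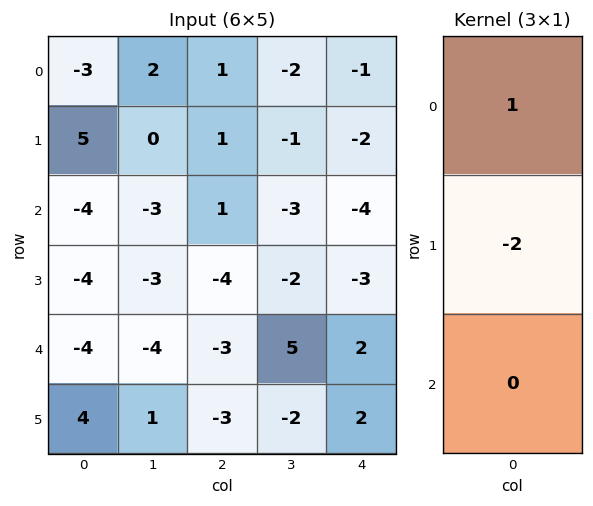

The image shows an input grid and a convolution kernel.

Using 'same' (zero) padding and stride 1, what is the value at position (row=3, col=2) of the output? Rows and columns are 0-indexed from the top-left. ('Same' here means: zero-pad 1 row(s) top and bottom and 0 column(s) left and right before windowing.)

9

The receptive field on the zero-padded input at this output position is [1 / -4 / -3]. Elementwise product with the kernel and sum: 1·1 + -4·-2.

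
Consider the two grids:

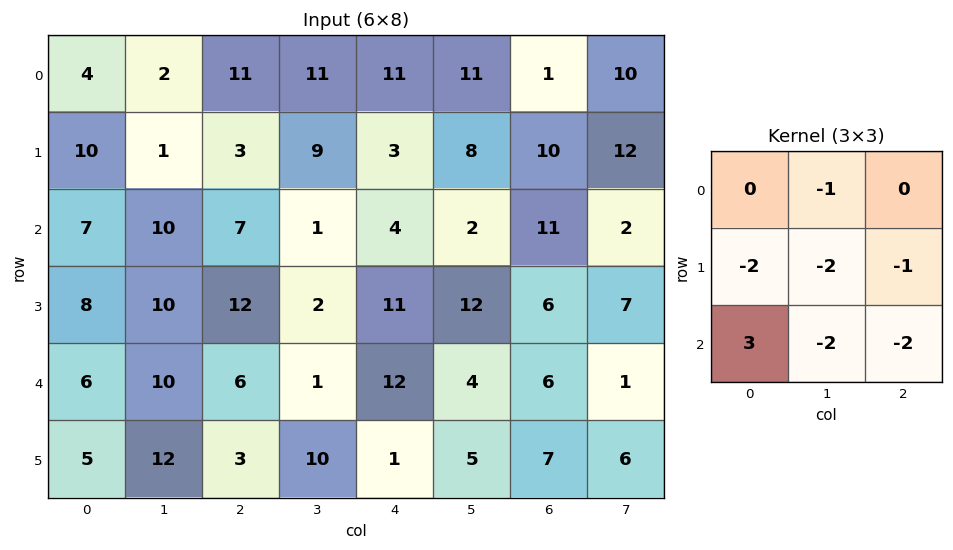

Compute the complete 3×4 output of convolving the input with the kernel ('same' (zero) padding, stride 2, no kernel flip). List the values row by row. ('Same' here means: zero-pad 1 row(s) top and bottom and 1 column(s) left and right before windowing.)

Output[0,0]: The receptive field on the zero-padded input at this output position is [0 0 0 / 0 4 2 / 0 10 1]. Elementwise product with the kernel and sum: 0·-1 + 0·-2 + 4·-2 + 2·-1 + 0·3 + 10·-2 + 1·-2.
Output[0,1]: The receptive field on the zero-padded input at this output position is [0 0 0 / 2 11 11 / 1 3 9]. Elementwise product with the kernel and sum: 0·-1 + 2·-2 + 11·-2 + 11·-1 + 1·3 + 3·-2 + 9·-2.

-32 -58 -50 -54
-70 -36 -55 -28
-64 -35 -23 -38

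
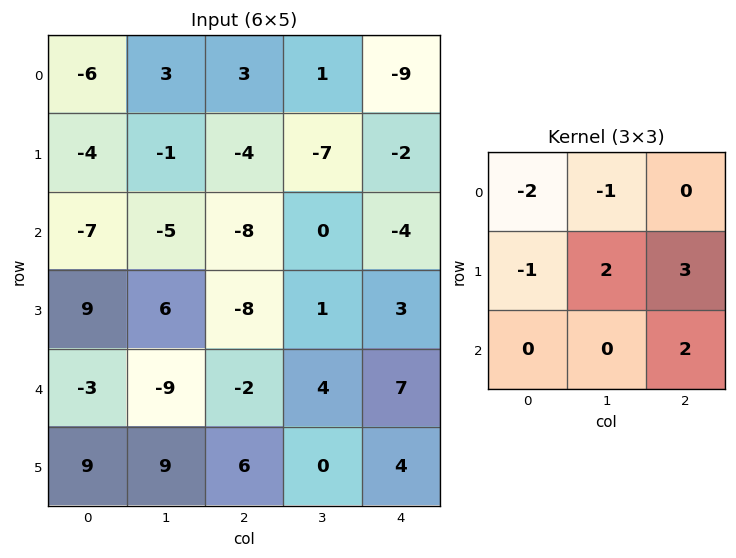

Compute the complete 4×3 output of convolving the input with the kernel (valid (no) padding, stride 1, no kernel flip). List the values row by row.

-17 -37 -31
-34 -3 17
-6 7 49
-33 13 54

Output[0,0]: The receptive field on the input at this output position is [-6 3 3 / -4 -1 -4 / -7 -5 -8]. Elementwise product with the kernel and sum: -6·-2 + 3·-1 + -4·-1 + -1·2 + -4·3 + -8·2.
Output[0,1]: The receptive field on the input at this output position is [3 3 1 / -1 -4 -7 / -5 -8 0]. Elementwise product with the kernel and sum: 3·-2 + 3·-1 + -1·-1 + -4·2 + -7·3 + 0·2.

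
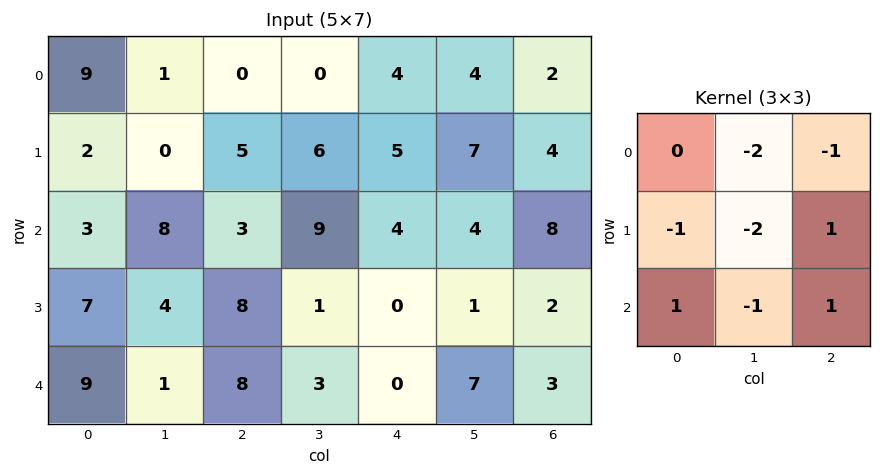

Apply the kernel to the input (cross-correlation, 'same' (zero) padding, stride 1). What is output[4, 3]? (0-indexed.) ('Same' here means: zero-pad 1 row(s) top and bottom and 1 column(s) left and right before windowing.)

-16

The receptive field on the zero-padded input at this output position is [8 1 0 / 8 3 0 / 0 0 0]. Elementwise product with the kernel and sum: 1·-2 + 0·-1 + 8·-1 + 3·-2 + 0·1 + 0·1 + 0·-1 + 0·1.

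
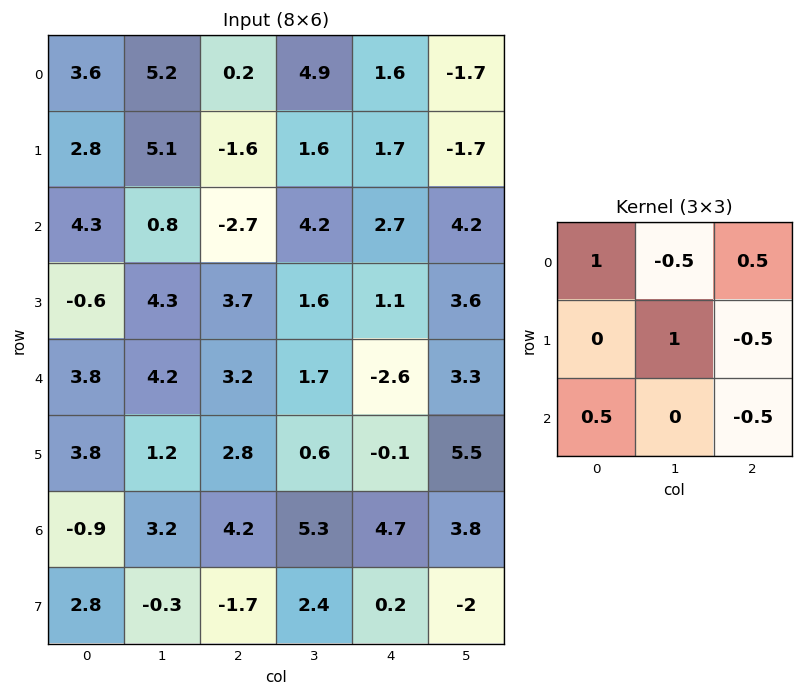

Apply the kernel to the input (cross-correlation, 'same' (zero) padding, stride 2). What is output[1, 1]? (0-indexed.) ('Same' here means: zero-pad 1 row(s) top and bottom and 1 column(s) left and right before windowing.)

3.25

The receptive field on the zero-padded input at this output position is [5.1 -1.6 1.6 / 0.8 -2.7 4.2 / 4.3 3.7 1.6]. Elementwise product with the kernel and sum: 5.1·1 + -1.6·-0.5 + 1.6·0.5 + -2.7·1 + 4.2·-0.5 + 4.3·0.5 + 1.6·-0.5.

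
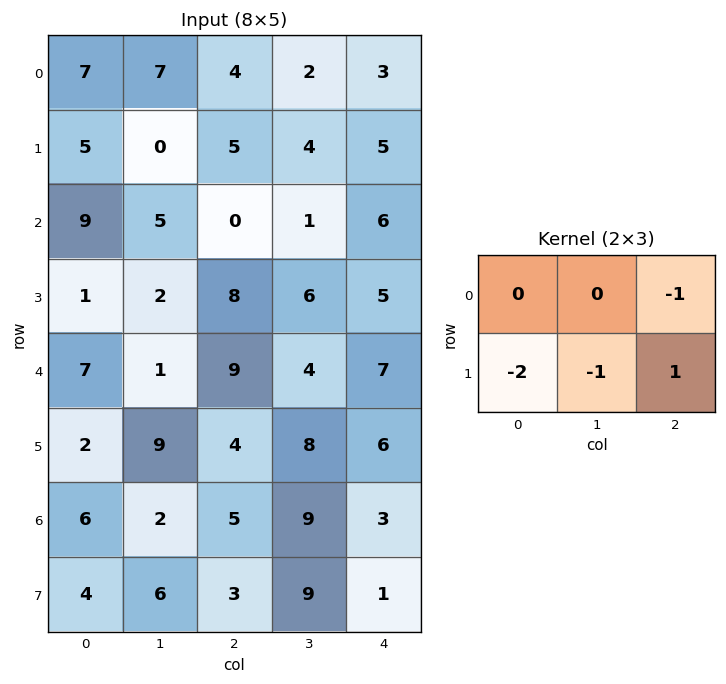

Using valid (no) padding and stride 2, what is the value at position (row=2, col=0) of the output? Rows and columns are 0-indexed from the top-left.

The receptive field on the input at this output position is [7 1 9 / 2 9 4]. Elementwise product with the kernel and sum: 9·-1 + 2·-2 + 9·-1 + 4·1.

-18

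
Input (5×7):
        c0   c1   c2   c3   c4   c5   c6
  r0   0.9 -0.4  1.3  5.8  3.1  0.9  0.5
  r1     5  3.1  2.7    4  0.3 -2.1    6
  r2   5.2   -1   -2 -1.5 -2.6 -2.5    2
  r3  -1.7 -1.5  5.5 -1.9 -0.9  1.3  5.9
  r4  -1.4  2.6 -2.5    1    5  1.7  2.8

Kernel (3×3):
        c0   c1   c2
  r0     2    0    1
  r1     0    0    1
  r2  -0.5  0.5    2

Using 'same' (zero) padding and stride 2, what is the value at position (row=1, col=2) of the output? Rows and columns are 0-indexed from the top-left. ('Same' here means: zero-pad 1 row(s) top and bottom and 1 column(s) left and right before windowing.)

6.5

The receptive field on the zero-padded input at this output position is [4 0.3 -2.1 / -1.5 -2.6 -2.5 / -1.9 -0.9 1.3]. Elementwise product with the kernel and sum: 4·2 + -2.1·1 + -2.5·1 + -1.9·-0.5 + -0.9·0.5 + 1.3·2.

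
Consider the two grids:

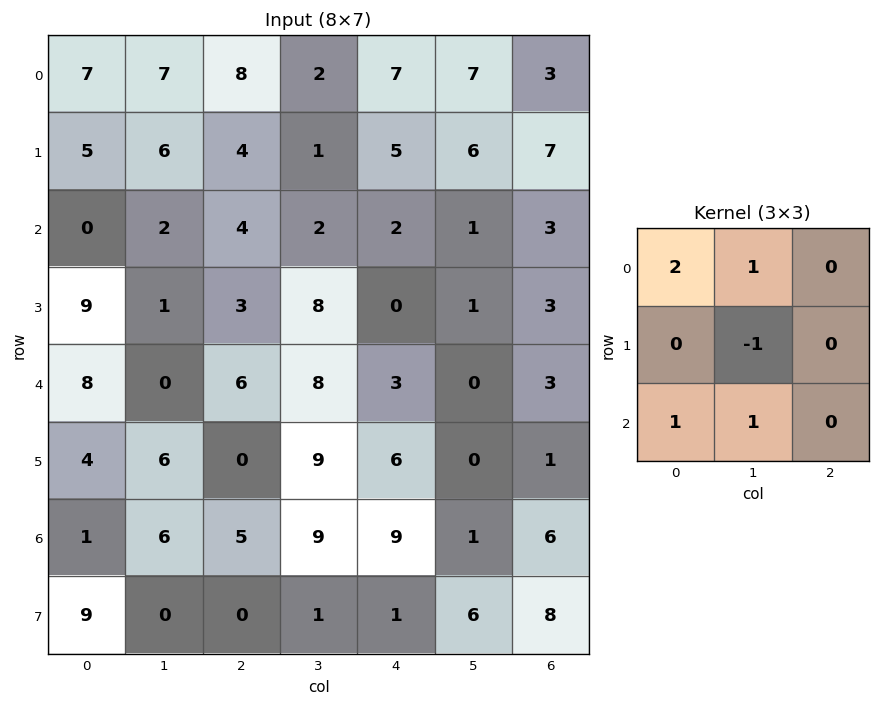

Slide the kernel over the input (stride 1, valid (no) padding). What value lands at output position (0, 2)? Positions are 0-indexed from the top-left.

The receptive field on the input at this output position is [8 2 7 / 4 1 5 / 4 2 2]. Elementwise product with the kernel and sum: 8·2 + 2·1 + 1·-1 + 4·1 + 2·1.

23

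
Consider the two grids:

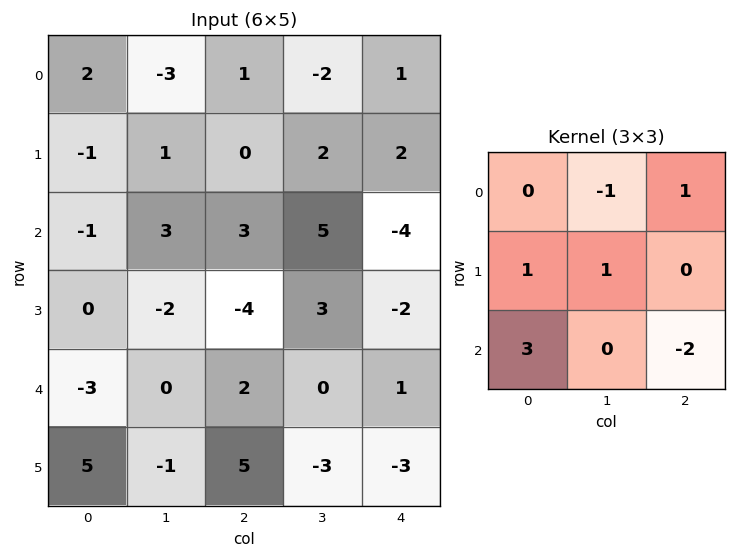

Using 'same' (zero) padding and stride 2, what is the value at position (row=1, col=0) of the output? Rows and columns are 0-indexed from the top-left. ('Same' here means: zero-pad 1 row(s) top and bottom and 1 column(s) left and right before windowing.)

The receptive field on the zero-padded input at this output position is [0 -1 1 / 0 -1 3 / 0 0 -2]. Elementwise product with the kernel and sum: -1·-1 + 1·1 + 0·1 + -1·1 + 0·3 + -2·-2.

5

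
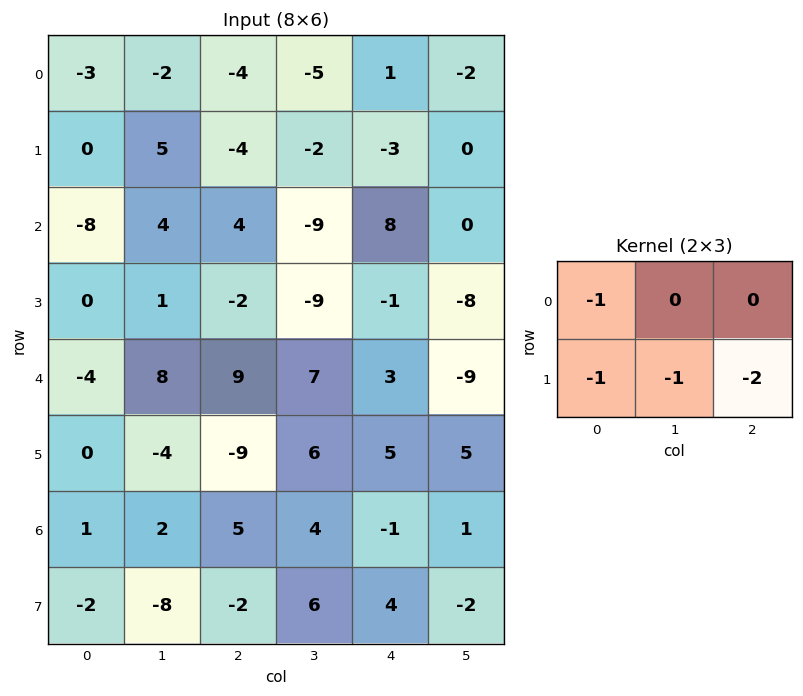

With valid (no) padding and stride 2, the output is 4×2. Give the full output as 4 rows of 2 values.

Output[0,0]: The receptive field on the input at this output position is [-3 -2 -4 / 0 5 -4]. Elementwise product with the kernel and sum: -3·-1 + 0·-1 + 5·-1 + -4·-2.
Output[0,1]: The receptive field on the input at this output position is [-4 -5 1 / -4 -2 -3]. Elementwise product with the kernel and sum: -4·-1 + -4·-1 + -2·-1 + -3·-2.

6 16
11 9
26 -16
13 -17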